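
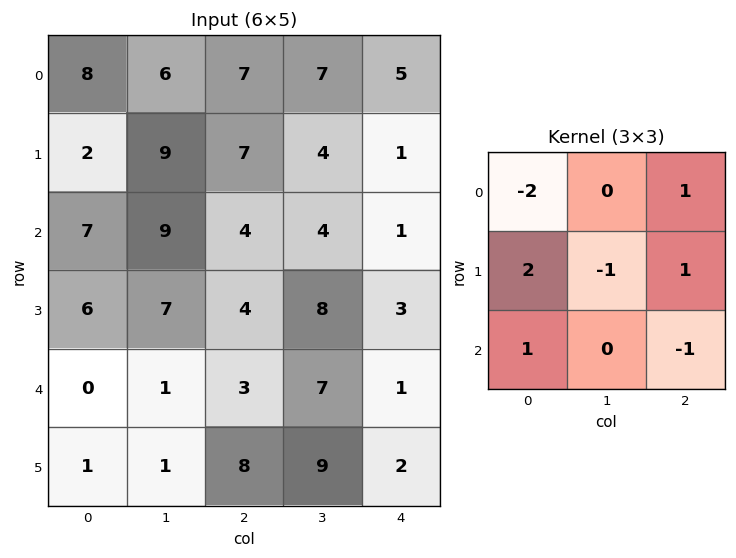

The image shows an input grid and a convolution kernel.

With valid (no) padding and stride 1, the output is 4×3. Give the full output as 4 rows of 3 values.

Output[0,0]: The receptive field on the input at this output position is [8 6 7 / 2 9 7 / 7 9 4]. Elementwise product with the kernel and sum: 8·-2 + 7·1 + 2·2 + 9·-1 + 7·1 + 7·1 + 4·-1.

-4 15 5
14 3 -7
-4 -2 -2
-13 -8 1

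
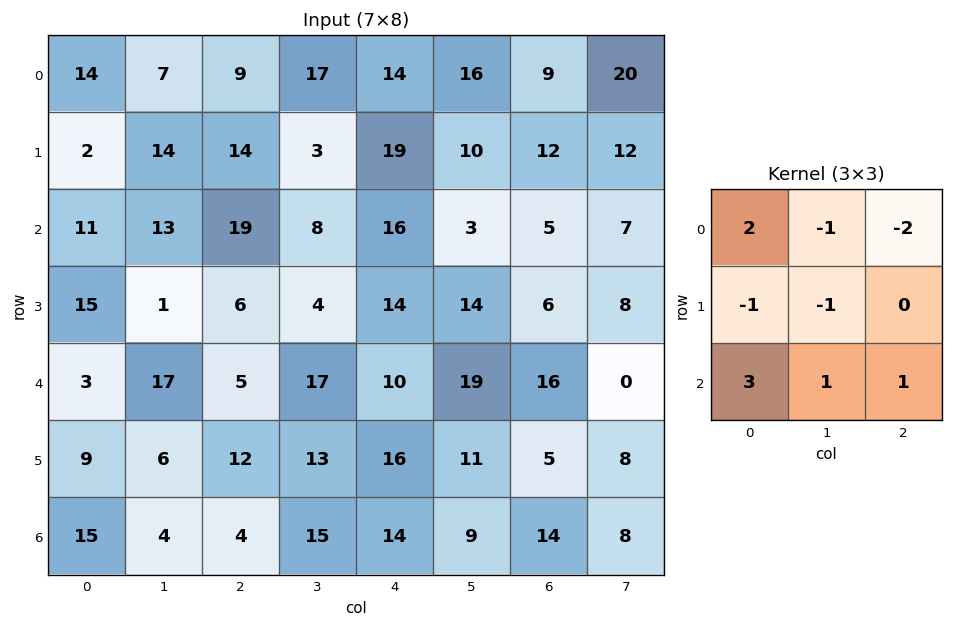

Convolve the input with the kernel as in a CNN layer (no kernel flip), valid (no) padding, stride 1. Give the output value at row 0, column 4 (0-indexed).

The receptive field on the input at this output position is [14 16 9 / 19 10 12 / 16 3 5]. Elementwise product with the kernel and sum: 14·2 + 16·-1 + 9·-2 + 19·-1 + 10·-1 + 16·3 + 3·1 + 5·1.

21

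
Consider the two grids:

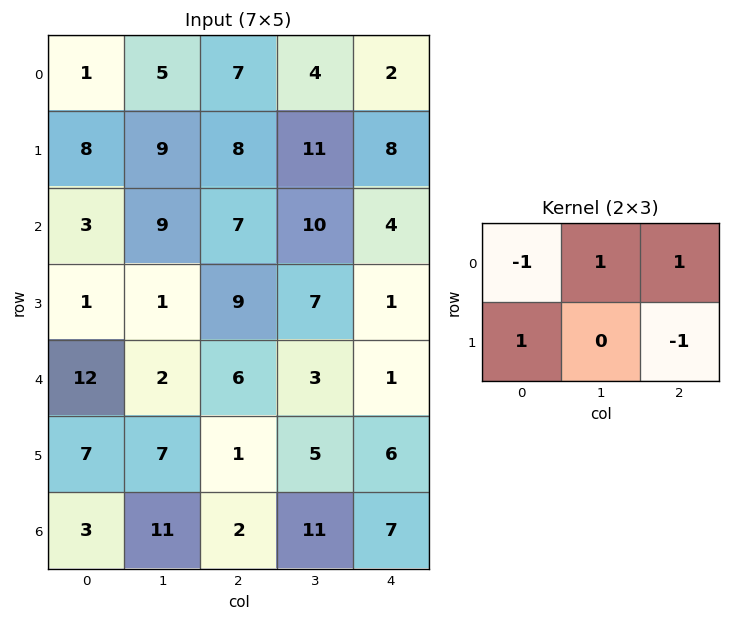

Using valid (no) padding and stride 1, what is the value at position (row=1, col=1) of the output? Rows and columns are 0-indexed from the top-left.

9

The receptive field on the input at this output position is [9 8 11 / 9 7 10]. Elementwise product with the kernel and sum: 9·-1 + 8·1 + 11·1 + 9·1 + 10·-1.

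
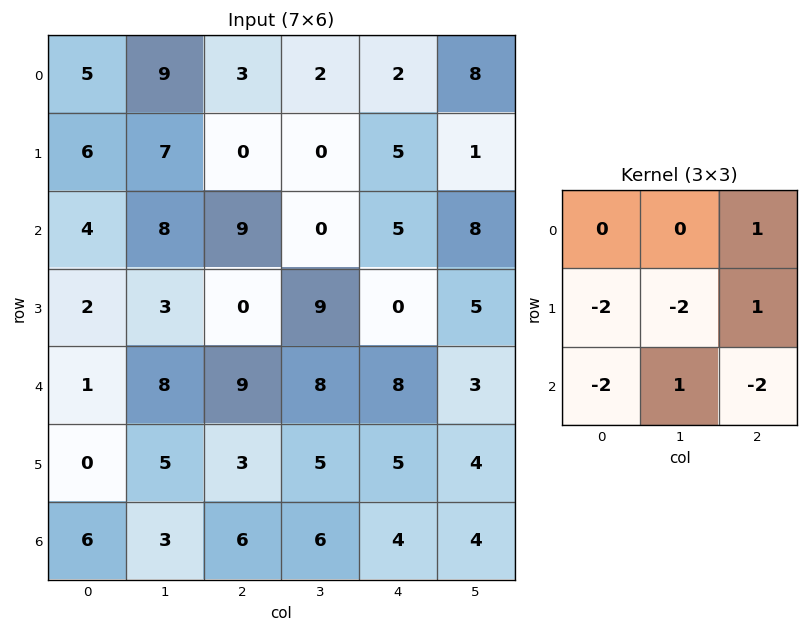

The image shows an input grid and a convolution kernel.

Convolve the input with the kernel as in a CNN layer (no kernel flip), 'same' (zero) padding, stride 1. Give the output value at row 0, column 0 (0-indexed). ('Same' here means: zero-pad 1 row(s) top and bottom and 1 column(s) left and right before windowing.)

-9

The receptive field on the zero-padded input at this output position is [0 0 0 / 0 5 9 / 0 6 7]. Elementwise product with the kernel and sum: 0·1 + 0·-2 + 5·-2 + 9·1 + 0·-2 + 6·1 + 7·-2.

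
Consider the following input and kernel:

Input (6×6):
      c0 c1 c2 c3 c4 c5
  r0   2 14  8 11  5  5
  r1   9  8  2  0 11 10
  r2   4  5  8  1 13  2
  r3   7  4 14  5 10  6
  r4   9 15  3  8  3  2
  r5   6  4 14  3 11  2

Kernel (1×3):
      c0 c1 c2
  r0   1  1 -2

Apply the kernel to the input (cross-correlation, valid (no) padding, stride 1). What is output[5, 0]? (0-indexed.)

The receptive field on the input at this output position is [6 4 14]. Elementwise product with the kernel and sum: 6·1 + 4·1 + 14·-2.

-18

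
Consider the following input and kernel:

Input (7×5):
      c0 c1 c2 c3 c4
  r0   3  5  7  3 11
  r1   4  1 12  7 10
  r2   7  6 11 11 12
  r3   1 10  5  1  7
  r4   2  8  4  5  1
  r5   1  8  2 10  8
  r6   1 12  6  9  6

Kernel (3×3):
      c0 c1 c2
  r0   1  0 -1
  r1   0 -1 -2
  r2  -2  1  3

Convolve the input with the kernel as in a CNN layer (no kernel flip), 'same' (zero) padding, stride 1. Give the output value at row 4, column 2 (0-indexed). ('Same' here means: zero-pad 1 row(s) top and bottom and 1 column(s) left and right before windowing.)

The receptive field on the zero-padded input at this output position is [10 5 1 / 8 4 5 / 8 2 10]. Elementwise product with the kernel and sum: 10·1 + 1·-1 + 4·-1 + 5·-2 + 8·-2 + 2·1 + 10·3.

11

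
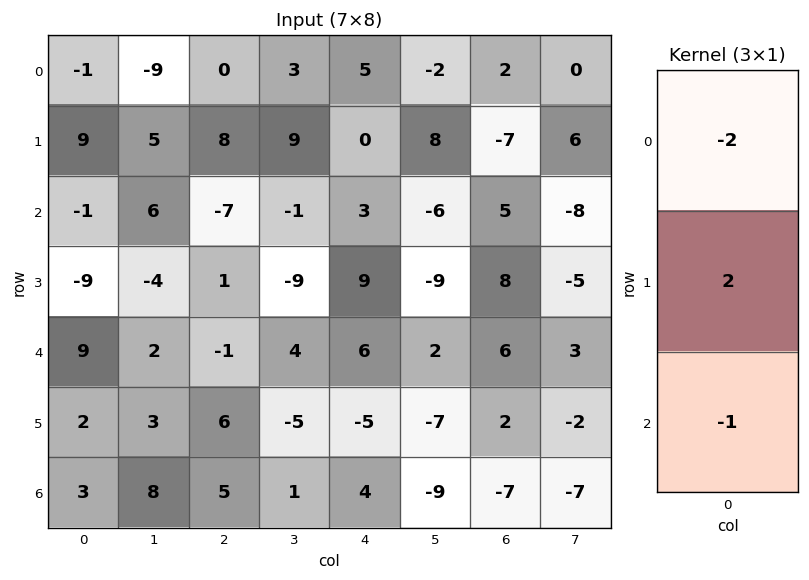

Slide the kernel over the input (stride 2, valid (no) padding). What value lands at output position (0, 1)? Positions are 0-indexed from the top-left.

The receptive field on the input at this output position is [0 / 8 / -7]. Elementwise product with the kernel and sum: 0·-2 + 8·2 + -7·-1.

23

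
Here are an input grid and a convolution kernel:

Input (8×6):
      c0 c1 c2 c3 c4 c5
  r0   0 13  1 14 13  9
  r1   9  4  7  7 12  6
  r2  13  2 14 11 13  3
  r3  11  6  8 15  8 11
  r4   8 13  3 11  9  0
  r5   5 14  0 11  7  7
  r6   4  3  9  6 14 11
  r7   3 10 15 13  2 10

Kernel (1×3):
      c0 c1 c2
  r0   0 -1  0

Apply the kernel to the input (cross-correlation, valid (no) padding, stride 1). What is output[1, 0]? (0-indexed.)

The receptive field on the input at this output position is [9 4 7]. Elementwise product with the kernel and sum: 4·-1.

-4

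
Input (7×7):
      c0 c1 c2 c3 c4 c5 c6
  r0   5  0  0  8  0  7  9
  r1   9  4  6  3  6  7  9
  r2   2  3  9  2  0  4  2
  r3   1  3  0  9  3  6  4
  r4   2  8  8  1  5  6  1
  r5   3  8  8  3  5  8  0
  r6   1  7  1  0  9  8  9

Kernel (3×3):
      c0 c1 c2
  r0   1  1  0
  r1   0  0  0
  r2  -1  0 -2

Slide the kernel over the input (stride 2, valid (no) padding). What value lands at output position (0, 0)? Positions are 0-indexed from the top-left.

-15

The receptive field on the input at this output position is [5 0 0 / 9 4 6 / 2 3 9]. Elementwise product with the kernel and sum: 5·1 + 0·1 + 2·-1 + 9·-2.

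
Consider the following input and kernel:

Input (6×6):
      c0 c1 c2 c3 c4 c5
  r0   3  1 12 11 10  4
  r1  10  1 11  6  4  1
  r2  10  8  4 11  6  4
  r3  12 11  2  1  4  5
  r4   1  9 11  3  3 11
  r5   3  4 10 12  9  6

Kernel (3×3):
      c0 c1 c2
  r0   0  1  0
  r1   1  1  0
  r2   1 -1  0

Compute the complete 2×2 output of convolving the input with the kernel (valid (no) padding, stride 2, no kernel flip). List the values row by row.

Output[0,0]: The receptive field on the input at this output position is [3 1 12 / 10 1 11 / 10 8 4]. Elementwise product with the kernel and sum: 1·1 + 10·1 + 1·1 + 10·1 + 8·-1.

14 21
23 22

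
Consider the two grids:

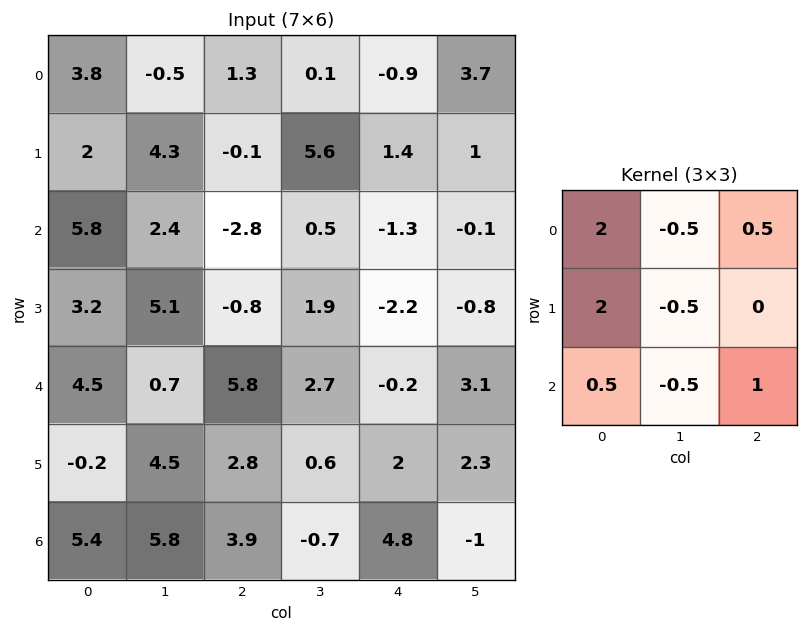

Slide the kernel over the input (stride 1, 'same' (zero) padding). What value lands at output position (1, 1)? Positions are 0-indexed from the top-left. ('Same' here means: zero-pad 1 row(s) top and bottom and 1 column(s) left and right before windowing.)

9.25

The receptive field on the zero-padded input at this output position is [3.8 -0.5 1.3 / 2 4.3 -0.1 / 5.8 2.4 -2.8]. Elementwise product with the kernel and sum: 3.8·2 + -0.5·-0.5 + 1.3·0.5 + 2·2 + 4.3·-0.5 + 5.8·0.5 + 2.4·-0.5 + -2.8·1.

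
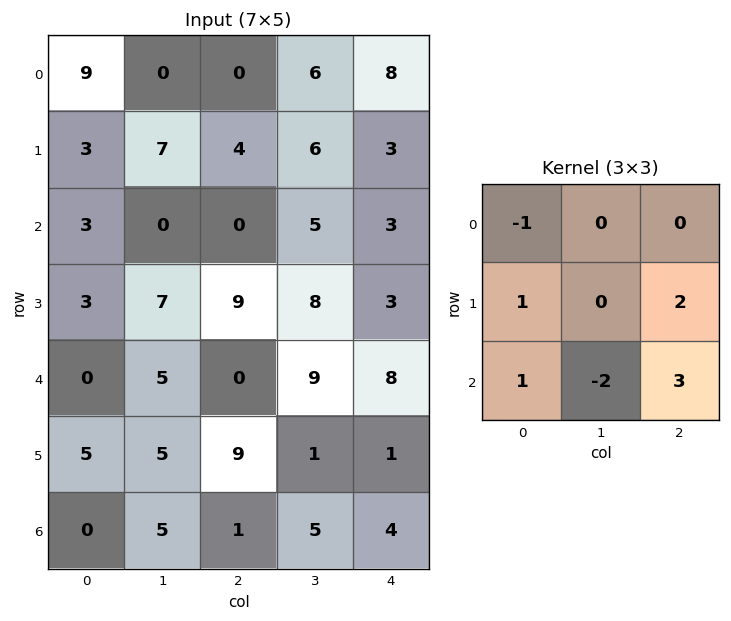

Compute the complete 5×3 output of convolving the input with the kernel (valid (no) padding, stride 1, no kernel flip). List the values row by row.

5 34 9
16 16 4
8 55 21
19 6 17
16 20 14

Output[0,0]: The receptive field on the input at this output position is [9 0 0 / 3 7 4 / 3 0 0]. Elementwise product with the kernel and sum: 9·-1 + 3·1 + 4·2 + 3·1 + 0·-2 + 0·3.
Output[0,1]: The receptive field on the input at this output position is [0 0 6 / 7 4 6 / 0 0 5]. Elementwise product with the kernel and sum: 0·-1 + 7·1 + 6·2 + 0·1 + 0·-2 + 5·3.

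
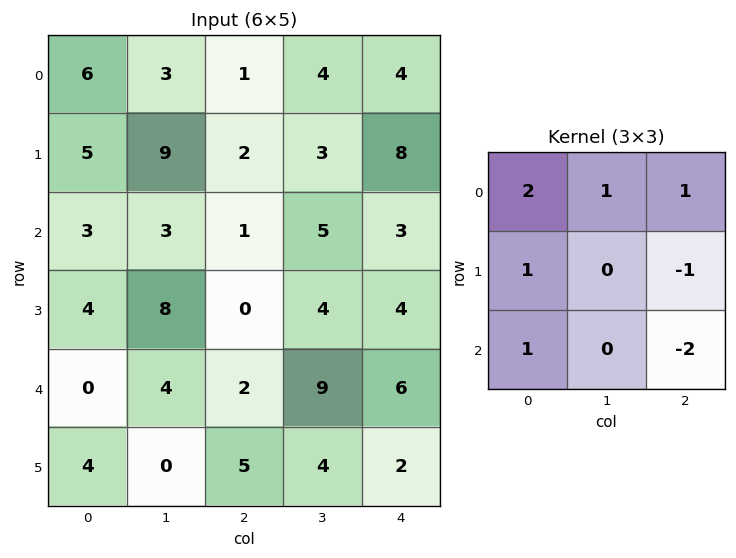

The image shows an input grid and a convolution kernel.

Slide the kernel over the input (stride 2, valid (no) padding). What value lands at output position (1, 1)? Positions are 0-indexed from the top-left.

-4

The receptive field on the input at this output position is [1 5 3 / 0 4 4 / 2 9 6]. Elementwise product with the kernel and sum: 1·2 + 5·1 + 3·1 + 0·1 + 4·-1 + 2·1 + 6·-2.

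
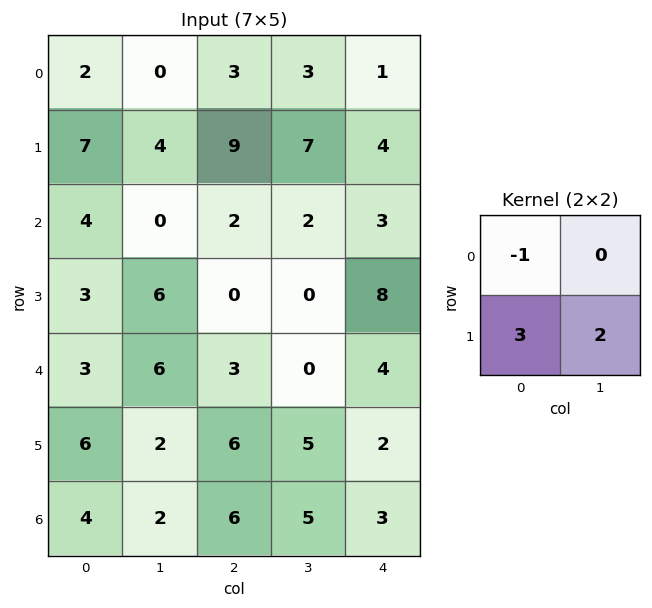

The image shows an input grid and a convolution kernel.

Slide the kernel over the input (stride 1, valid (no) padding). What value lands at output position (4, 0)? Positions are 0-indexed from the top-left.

The receptive field on the input at this output position is [3 6 / 6 2]. Elementwise product with the kernel and sum: 3·-1 + 6·3 + 2·2.

19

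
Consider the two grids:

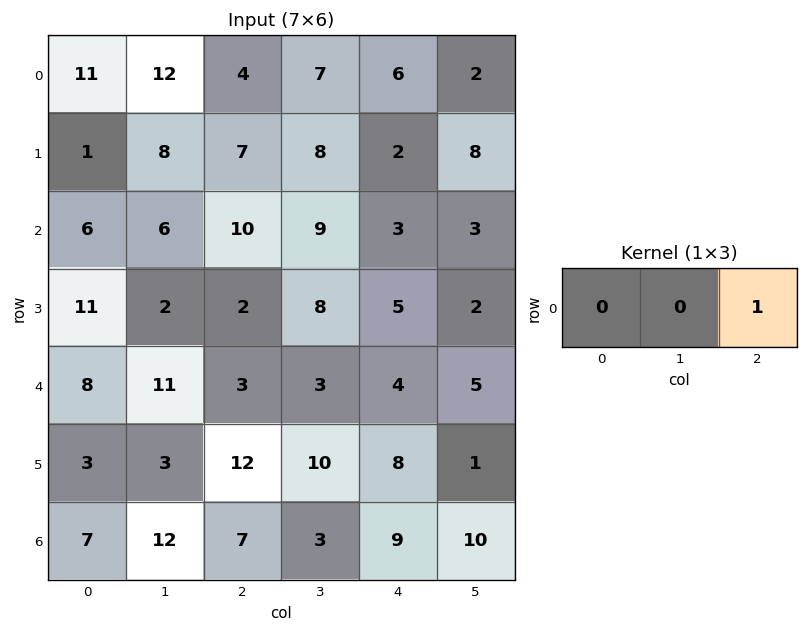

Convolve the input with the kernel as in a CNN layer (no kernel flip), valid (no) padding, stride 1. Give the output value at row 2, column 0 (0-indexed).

10

The receptive field on the input at this output position is [6 6 10]. Elementwise product with the kernel and sum: 10·1.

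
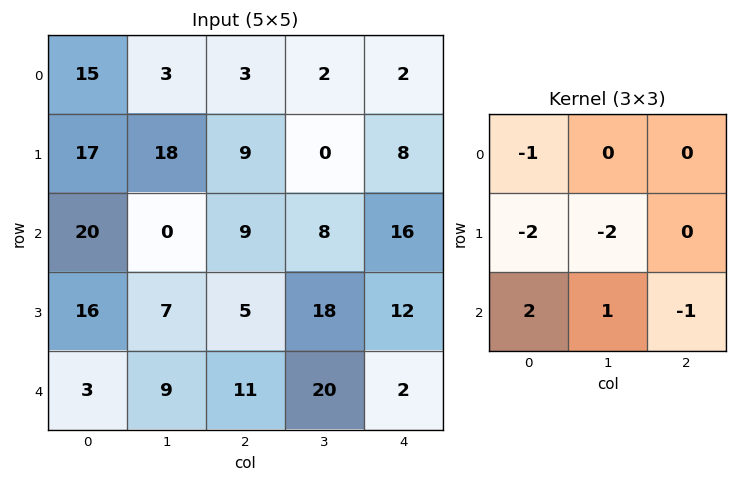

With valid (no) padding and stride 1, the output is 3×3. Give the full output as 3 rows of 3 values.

-54 -56 -11
-23 -35 -27
-62 -15 -15

Output[0,0]: The receptive field on the input at this output position is [15 3 3 / 17 18 9 / 20 0 9]. Elementwise product with the kernel and sum: 15·-1 + 17·-2 + 18·-2 + 20·2 + 0·1 + 9·-1.
Output[0,1]: The receptive field on the input at this output position is [3 3 2 / 18 9 0 / 0 9 8]. Elementwise product with the kernel and sum: 3·-1 + 18·-2 + 9·-2 + 0·2 + 9·1 + 8·-1.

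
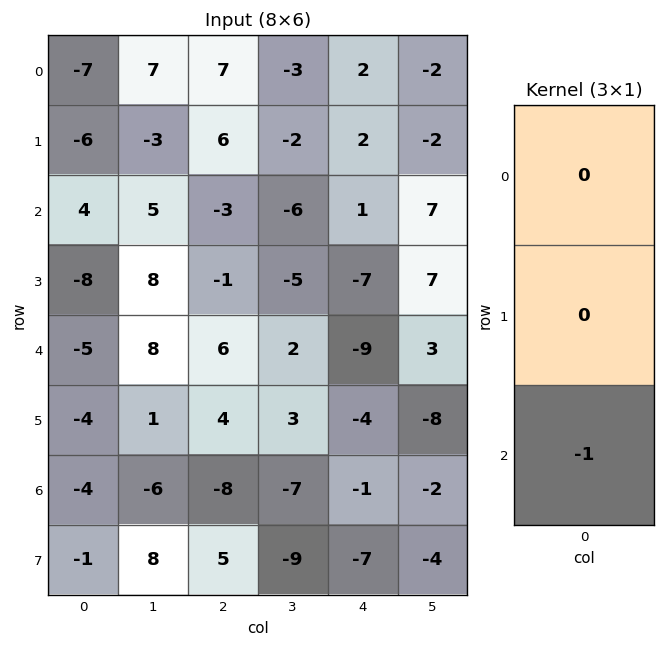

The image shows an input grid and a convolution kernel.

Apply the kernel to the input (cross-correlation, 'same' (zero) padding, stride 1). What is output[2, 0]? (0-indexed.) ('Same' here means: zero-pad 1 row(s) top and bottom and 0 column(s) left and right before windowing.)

8

The receptive field on the zero-padded input at this output position is [-6 / 4 / -8]. Elementwise product with the kernel and sum: -8·-1.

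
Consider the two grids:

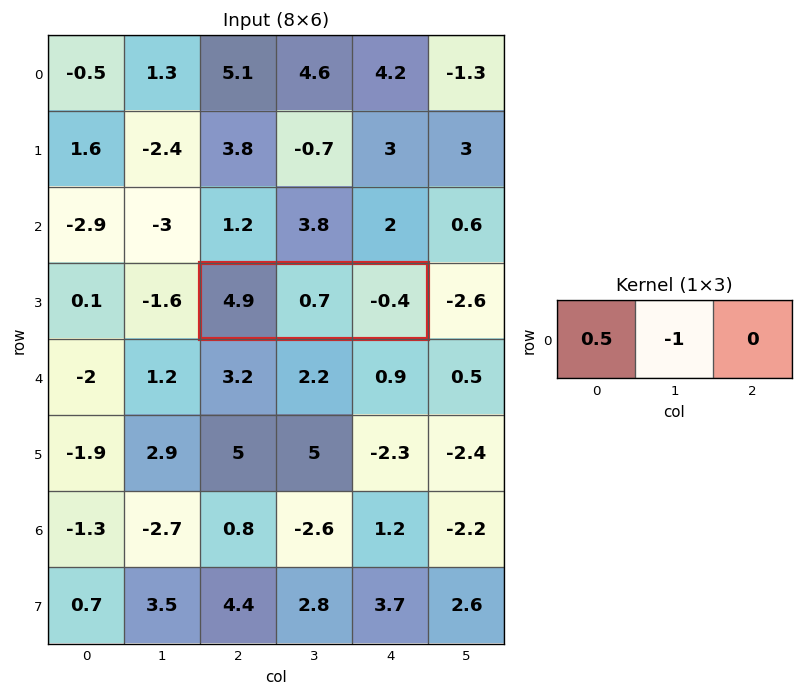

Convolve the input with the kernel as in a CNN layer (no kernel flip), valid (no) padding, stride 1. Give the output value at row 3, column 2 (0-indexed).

1.75

The receptive field on the input at this output position is [4.9 0.7 -0.4]. Elementwise product with the kernel and sum: 4.9·0.5 + 0.7·-1.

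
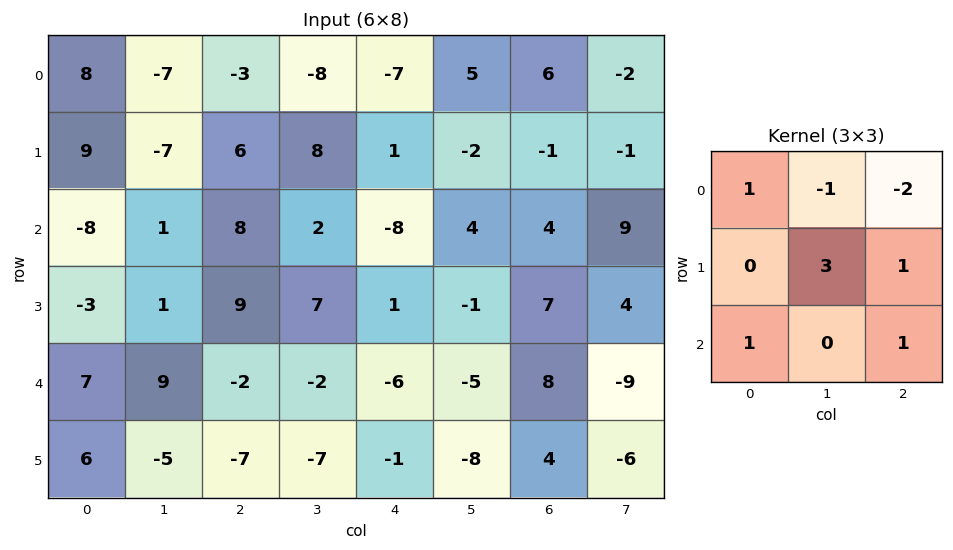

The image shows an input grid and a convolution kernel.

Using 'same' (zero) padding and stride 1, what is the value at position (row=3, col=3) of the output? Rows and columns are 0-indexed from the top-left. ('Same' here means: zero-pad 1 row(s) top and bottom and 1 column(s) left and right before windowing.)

The receptive field on the zero-padded input at this output position is [8 2 -8 / 9 7 1 / -2 -2 -6]. Elementwise product with the kernel and sum: 8·1 + 2·-1 + -8·-2 + 7·3 + 1·1 + -2·1 + -6·1.

36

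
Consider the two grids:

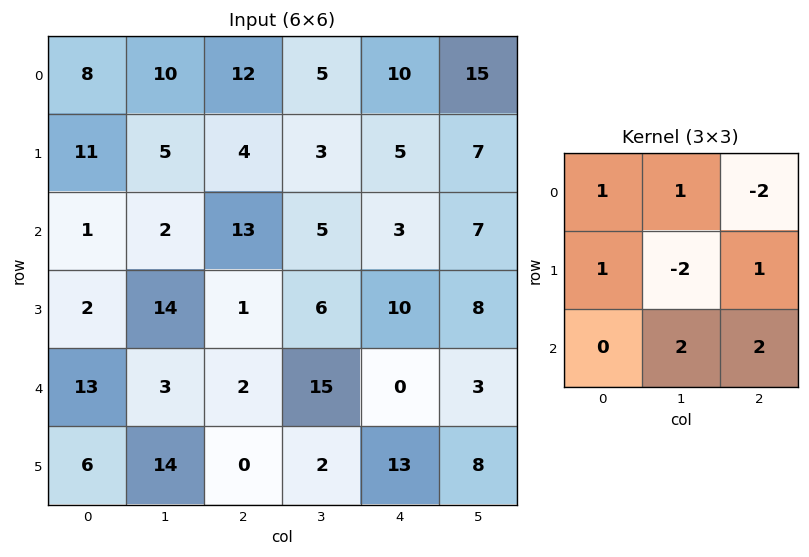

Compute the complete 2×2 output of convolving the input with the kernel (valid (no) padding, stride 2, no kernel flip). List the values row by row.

29 16
-38 41

Output[0,0]: The receptive field on the input at this output position is [8 10 12 / 11 5 4 / 1 2 13]. Elementwise product with the kernel and sum: 8·1 + 10·1 + 12·-2 + 11·1 + 5·-2 + 4·1 + 2·2 + 13·2.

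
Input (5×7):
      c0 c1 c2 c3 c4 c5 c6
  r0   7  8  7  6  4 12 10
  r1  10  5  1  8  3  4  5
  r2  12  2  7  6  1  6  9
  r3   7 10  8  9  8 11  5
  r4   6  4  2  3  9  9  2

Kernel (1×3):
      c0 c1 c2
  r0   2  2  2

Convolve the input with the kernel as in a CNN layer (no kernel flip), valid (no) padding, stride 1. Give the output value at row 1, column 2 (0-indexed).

24

The receptive field on the input at this output position is [1 8 3]. Elementwise product with the kernel and sum: 1·2 + 8·2 + 3·2.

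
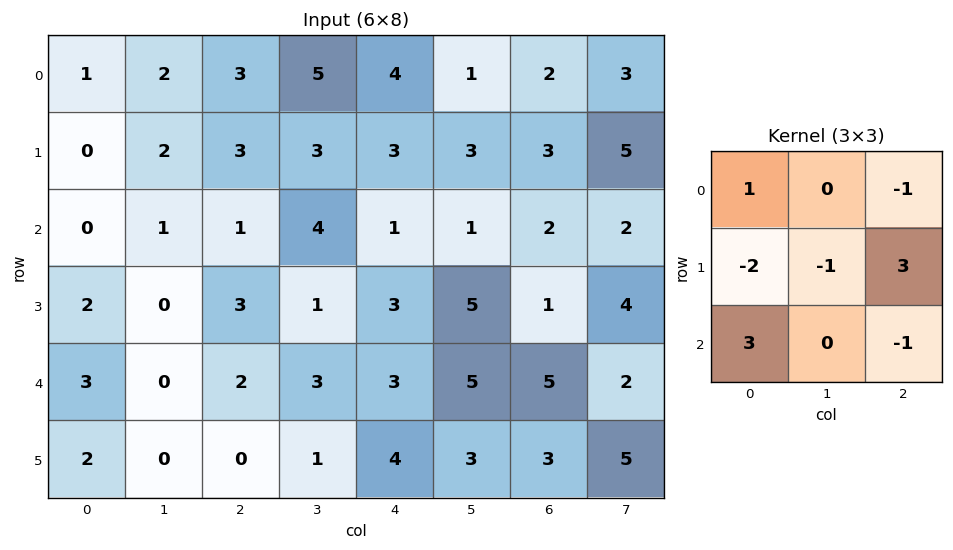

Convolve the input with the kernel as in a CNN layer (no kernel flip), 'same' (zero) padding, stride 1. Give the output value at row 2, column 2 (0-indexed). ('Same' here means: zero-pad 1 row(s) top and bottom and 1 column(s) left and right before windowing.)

7

The receptive field on the zero-padded input at this output position is [2 3 3 / 1 1 4 / 0 3 1]. Elementwise product with the kernel and sum: 2·1 + 3·-1 + 1·-2 + 1·-1 + 4·3 + 0·3 + 1·-1.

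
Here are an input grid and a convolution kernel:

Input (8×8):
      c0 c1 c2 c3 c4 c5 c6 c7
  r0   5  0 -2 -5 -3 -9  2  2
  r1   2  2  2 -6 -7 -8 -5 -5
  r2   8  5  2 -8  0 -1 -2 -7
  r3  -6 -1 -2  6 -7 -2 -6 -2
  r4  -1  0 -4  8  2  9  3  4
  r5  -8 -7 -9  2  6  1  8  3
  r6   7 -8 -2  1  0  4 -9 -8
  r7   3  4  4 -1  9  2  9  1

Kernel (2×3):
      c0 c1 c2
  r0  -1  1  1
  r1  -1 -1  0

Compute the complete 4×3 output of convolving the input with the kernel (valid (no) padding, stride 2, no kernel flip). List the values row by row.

-11 -2 11
6 -14 6
12 21 3
-24 0 -16

Output[0,0]: The receptive field on the input at this output position is [5 0 -2 / 2 2 2]. Elementwise product with the kernel and sum: 5·-1 + 0·1 + -2·1 + 2·-1 + 2·-1.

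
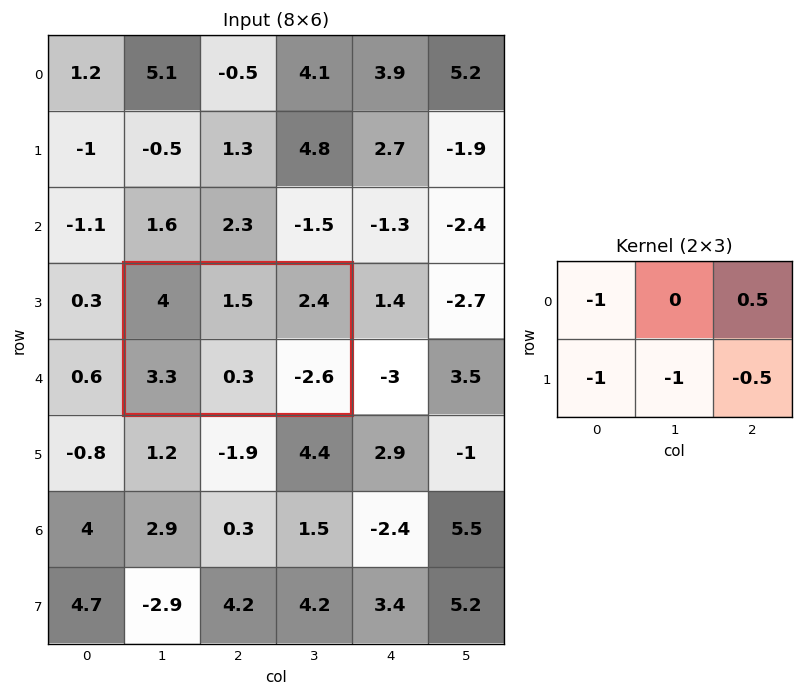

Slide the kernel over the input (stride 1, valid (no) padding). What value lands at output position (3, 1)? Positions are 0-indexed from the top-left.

-5.1

The receptive field on the input at this output position is [4 1.5 2.4 / 3.3 0.3 -2.6]. Elementwise product with the kernel and sum: 4·-1 + 2.4·0.5 + 3.3·-1 + 0.3·-1 + -2.6·-0.5.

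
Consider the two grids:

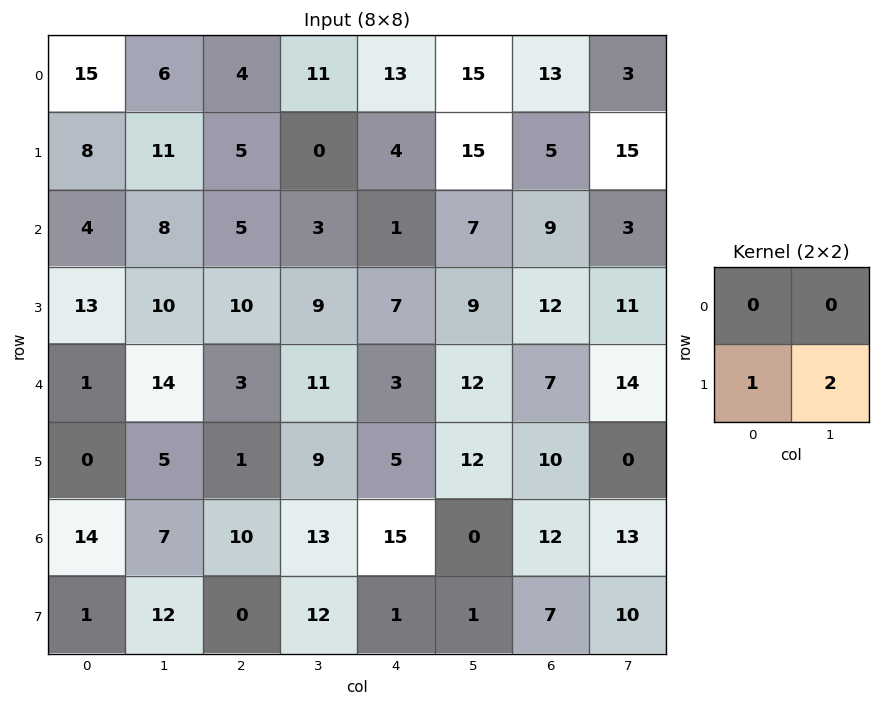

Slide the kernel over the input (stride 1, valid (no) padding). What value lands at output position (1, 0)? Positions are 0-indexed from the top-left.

The receptive field on the input at this output position is [8 11 / 4 8]. Elementwise product with the kernel and sum: 4·1 + 8·2.

20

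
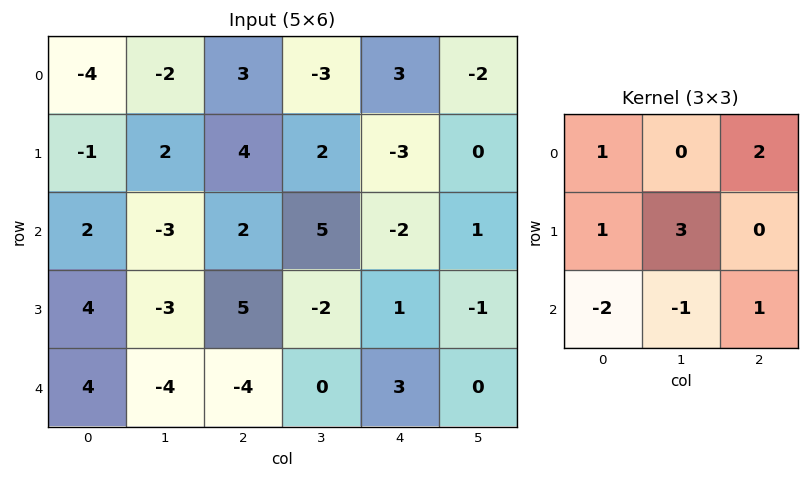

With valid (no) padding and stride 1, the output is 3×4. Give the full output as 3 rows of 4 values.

Output[0,0]: The receptive field on the input at this output position is [-4 -2 3 / -1 2 4 / 2 -3 2]. Elementwise product with the kernel and sum: -4·1 + 3·2 + -1·1 + 2·3 + 2·-2 + -3·-1 + 2·1.

8 15 8 -21
0 8 8 3
-7 31 8 5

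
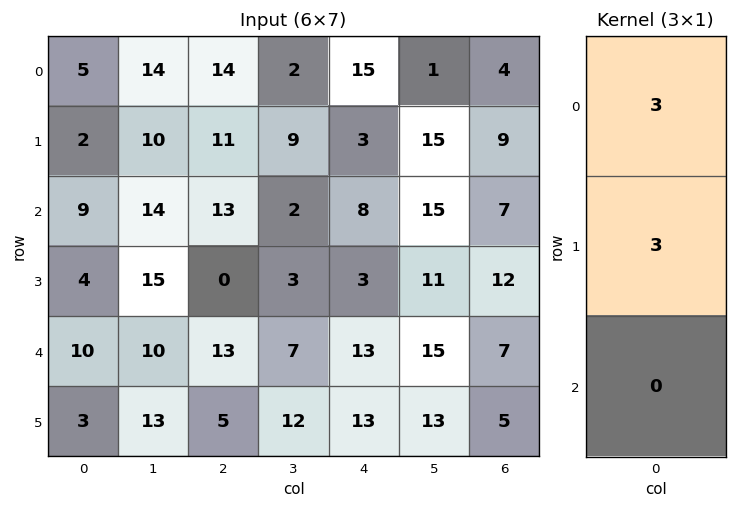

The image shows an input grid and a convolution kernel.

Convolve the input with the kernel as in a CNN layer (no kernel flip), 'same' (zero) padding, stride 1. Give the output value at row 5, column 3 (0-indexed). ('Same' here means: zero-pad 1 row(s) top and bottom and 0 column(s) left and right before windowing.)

The receptive field on the zero-padded input at this output position is [7 / 12 / 0]. Elementwise product with the kernel and sum: 7·3 + 12·3.

57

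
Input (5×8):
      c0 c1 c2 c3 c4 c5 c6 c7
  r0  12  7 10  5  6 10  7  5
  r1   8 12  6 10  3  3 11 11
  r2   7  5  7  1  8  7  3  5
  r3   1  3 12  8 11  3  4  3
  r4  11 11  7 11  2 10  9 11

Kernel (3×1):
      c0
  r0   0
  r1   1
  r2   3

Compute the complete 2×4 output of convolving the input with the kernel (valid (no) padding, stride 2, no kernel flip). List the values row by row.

Output[0,0]: The receptive field on the input at this output position is [12 / 8 / 7]. Elementwise product with the kernel and sum: 8·1 + 7·3.

29 27 27 20
34 33 17 31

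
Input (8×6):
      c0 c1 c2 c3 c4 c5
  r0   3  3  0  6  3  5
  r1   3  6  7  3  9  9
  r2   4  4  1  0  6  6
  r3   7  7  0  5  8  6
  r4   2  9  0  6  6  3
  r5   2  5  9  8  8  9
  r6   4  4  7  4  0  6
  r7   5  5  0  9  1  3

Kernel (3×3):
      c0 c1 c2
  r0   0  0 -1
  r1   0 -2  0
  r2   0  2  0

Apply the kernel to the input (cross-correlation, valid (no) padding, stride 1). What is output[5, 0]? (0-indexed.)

-7

The receptive field on the input at this output position is [2 5 9 / 4 4 7 / 5 5 0]. Elementwise product with the kernel and sum: 9·-1 + 4·-2 + 5·2.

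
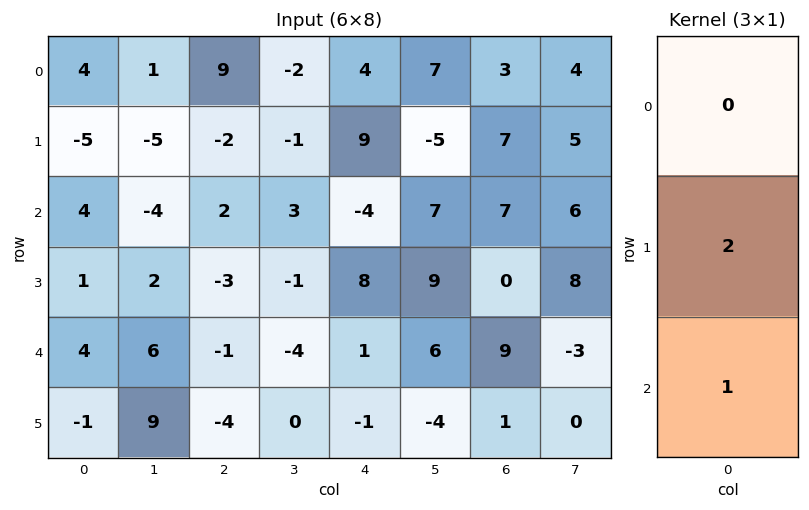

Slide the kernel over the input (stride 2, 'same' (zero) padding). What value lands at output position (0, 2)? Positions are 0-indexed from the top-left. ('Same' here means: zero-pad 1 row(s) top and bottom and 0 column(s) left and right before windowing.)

The receptive field on the zero-padded input at this output position is [0 / 4 / 9]. Elementwise product with the kernel and sum: 4·2 + 9·1.

17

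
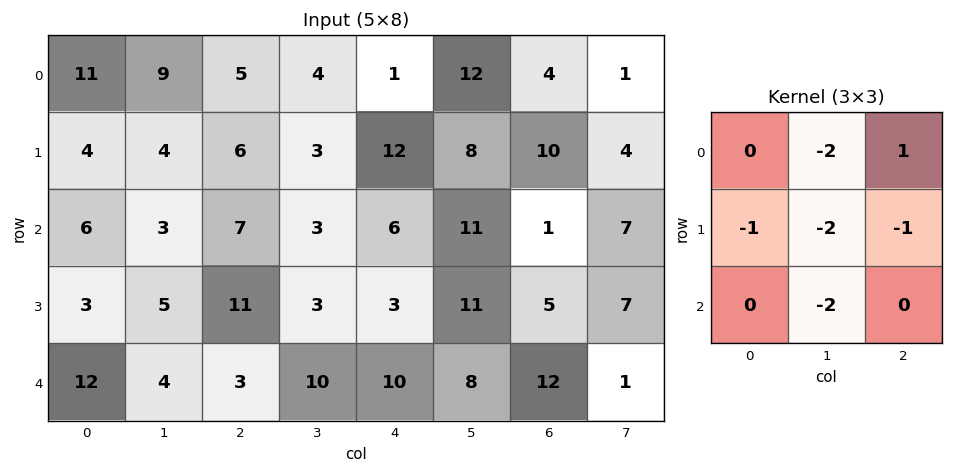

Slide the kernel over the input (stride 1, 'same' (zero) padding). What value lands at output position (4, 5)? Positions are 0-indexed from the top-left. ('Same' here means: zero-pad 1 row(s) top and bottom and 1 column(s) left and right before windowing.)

The receptive field on the zero-padded input at this output position is [3 11 5 / 10 8 12 / 0 0 0]. Elementwise product with the kernel and sum: 11·-2 + 5·1 + 10·-1 + 8·-2 + 12·-1 + 0·-2.

-55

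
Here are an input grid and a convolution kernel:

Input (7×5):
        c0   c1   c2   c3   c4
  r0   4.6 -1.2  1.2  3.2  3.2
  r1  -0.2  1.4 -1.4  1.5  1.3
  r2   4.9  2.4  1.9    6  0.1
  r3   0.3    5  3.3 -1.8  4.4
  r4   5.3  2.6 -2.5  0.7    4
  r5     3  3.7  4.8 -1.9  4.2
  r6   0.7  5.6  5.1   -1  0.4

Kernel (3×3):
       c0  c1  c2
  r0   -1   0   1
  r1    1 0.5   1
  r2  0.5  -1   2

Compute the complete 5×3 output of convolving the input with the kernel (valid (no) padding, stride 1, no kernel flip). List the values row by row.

-0.45 17.9 -2.2
8.55 5.05 19.95
-1.85 13.65 11.05
14.5 -11.5 15.65
6.8 -2 18.9

Output[0,0]: The receptive field on the input at this output position is [4.6 -1.2 1.2 / -0.2 1.4 -1.4 / 4.9 2.4 1.9]. Elementwise product with the kernel and sum: 4.6·-1 + 1.2·1 + -0.2·1 + 1.4·0.5 + -1.4·1 + 4.9·0.5 + 2.4·-1 + 1.9·2.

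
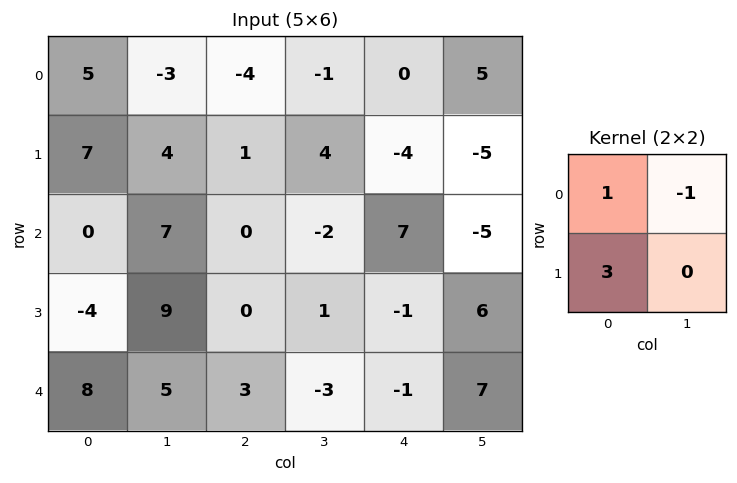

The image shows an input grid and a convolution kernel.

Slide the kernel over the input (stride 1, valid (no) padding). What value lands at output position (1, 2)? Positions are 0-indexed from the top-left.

The receptive field on the input at this output position is [1 4 / 0 -2]. Elementwise product with the kernel and sum: 1·1 + 4·-1 + 0·3.

-3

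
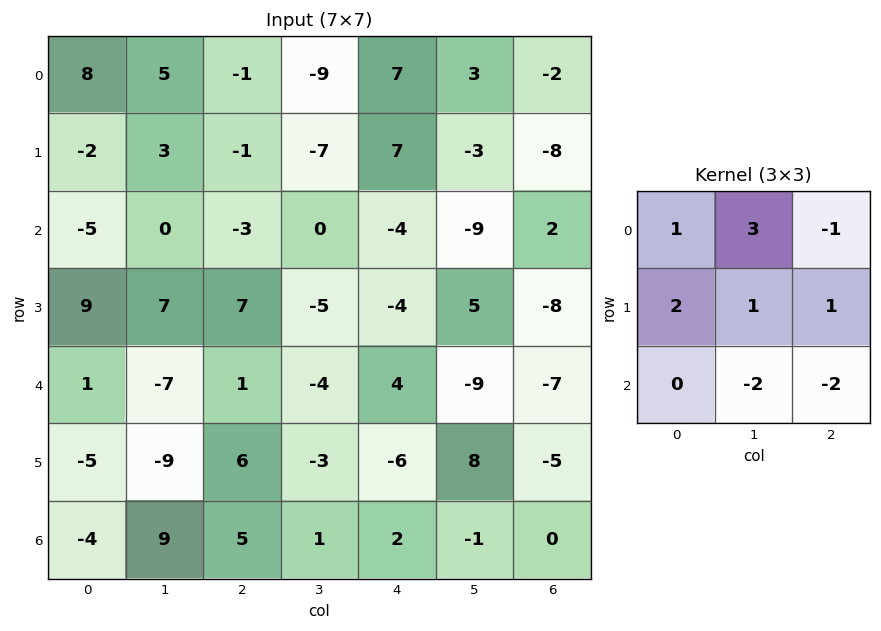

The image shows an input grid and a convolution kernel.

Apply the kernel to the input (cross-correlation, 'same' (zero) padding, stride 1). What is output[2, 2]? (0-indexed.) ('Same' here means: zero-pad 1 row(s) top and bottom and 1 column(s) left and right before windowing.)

The receptive field on the zero-padded input at this output position is [3 -1 -7 / 0 -3 0 / 7 7 -5]. Elementwise product with the kernel and sum: 3·1 + -1·3 + -7·-1 + 0·2 + -3·1 + 0·1 + 7·-2 + -5·-2.

0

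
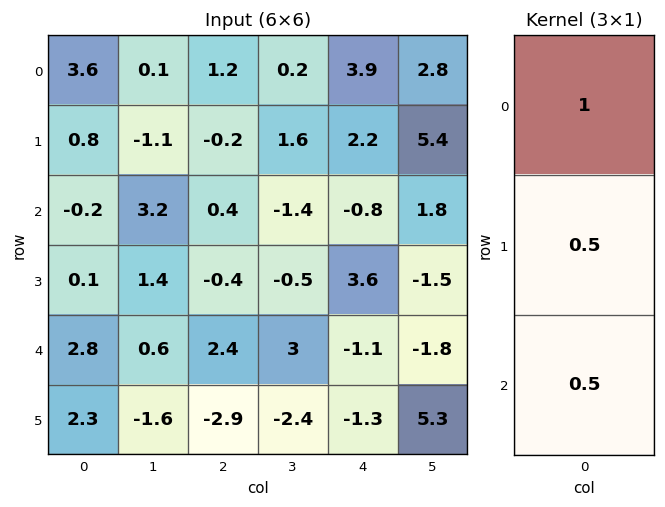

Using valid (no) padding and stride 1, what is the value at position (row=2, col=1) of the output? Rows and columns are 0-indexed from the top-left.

The receptive field on the input at this output position is [3.2 / 1.4 / 0.6]. Elementwise product with the kernel and sum: 3.2·1 + 1.4·0.5 + 0.6·0.5.

4.2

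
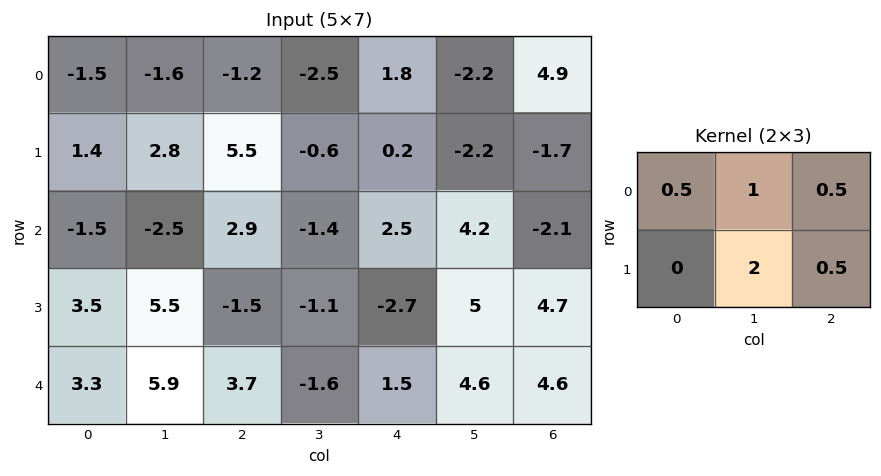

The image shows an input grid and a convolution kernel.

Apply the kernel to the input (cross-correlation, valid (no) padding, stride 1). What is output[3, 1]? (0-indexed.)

The receptive field on the input at this output position is [5.5 -1.5 -1.1 / 5.9 3.7 -1.6]. Elementwise product with the kernel and sum: 5.5·0.5 + -1.5·1 + -1.1·0.5 + 3.7·2 + -1.6·0.5.

7.3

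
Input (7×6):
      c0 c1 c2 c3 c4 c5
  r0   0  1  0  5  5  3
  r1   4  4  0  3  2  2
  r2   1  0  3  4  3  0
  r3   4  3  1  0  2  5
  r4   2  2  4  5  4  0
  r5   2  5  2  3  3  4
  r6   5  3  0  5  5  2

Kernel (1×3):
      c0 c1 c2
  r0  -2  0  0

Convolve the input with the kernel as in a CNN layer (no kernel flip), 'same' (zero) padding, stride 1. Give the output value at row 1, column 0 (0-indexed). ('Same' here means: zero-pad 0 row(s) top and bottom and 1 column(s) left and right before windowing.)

The receptive field on the zero-padded input at this output position is [0 4 4]. Elementwise product with the kernel and sum: 0·-2.

0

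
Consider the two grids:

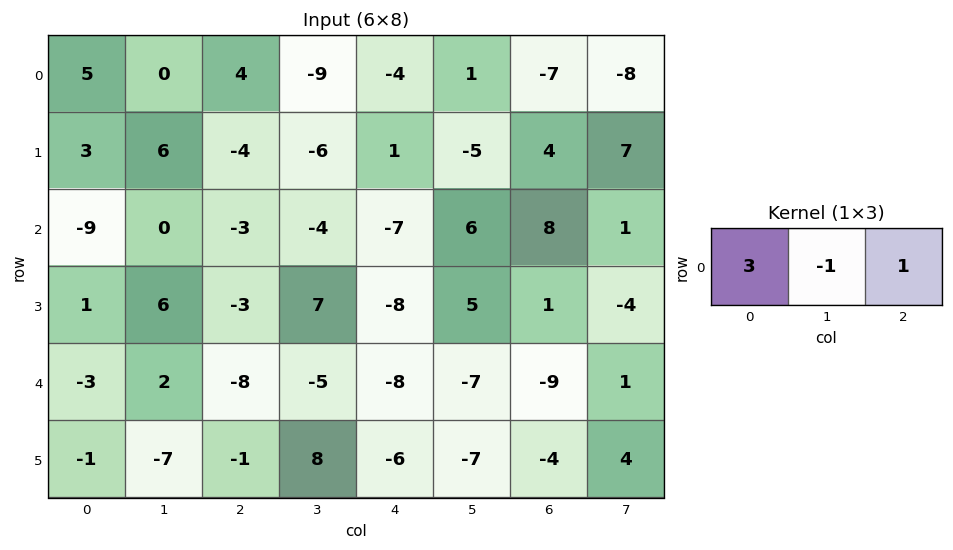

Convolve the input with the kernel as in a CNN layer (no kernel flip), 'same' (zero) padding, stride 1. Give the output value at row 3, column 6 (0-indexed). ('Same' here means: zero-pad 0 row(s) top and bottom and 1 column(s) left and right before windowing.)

10

The receptive field on the zero-padded input at this output position is [5 1 -4]. Elementwise product with the kernel and sum: 5·3 + 1·-1 + -4·1.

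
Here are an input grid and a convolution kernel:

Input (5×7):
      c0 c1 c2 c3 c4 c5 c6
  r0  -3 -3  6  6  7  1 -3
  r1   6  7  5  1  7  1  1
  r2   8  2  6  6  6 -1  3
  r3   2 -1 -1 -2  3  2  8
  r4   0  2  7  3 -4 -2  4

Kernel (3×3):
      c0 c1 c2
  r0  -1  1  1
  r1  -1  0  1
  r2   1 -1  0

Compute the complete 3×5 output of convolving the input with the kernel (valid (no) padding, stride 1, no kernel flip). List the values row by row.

11 5 9 2 -8
7 3 4 -5 -7
-5 4 14 10 -1

Output[0,0]: The receptive field on the input at this output position is [-3 -3 6 / 6 7 5 / 8 2 6]. Elementwise product with the kernel and sum: -3·-1 + -3·1 + 6·1 + 6·-1 + 5·1 + 8·1 + 2·-1.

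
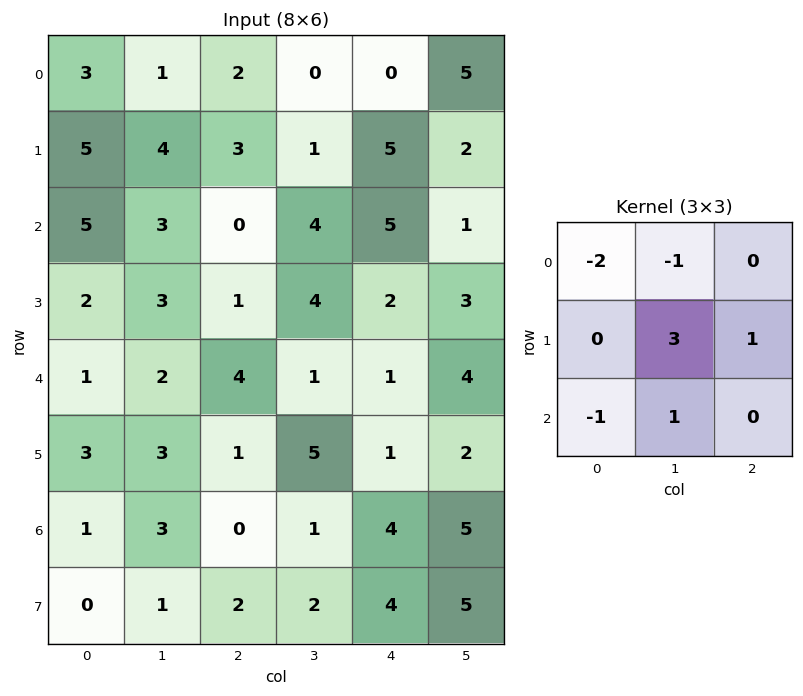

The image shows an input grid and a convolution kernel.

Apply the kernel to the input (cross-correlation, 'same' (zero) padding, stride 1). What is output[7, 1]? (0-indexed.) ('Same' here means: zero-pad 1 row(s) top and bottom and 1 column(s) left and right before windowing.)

The receptive field on the zero-padded input at this output position is [1 3 0 / 0 1 2 / 0 0 0]. Elementwise product with the kernel and sum: 1·-2 + 3·-1 + 1·3 + 2·1 + 0·-1 + 0·1.

0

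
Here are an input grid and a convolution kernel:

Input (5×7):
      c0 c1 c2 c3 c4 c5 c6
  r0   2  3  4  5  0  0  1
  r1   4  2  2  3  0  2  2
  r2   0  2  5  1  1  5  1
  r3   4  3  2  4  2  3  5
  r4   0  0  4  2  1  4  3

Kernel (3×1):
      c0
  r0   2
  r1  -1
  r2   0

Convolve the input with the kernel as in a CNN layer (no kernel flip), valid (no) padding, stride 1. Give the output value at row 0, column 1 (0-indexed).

4

The receptive field on the input at this output position is [3 / 2 / 2]. Elementwise product with the kernel and sum: 3·2 + 2·-1.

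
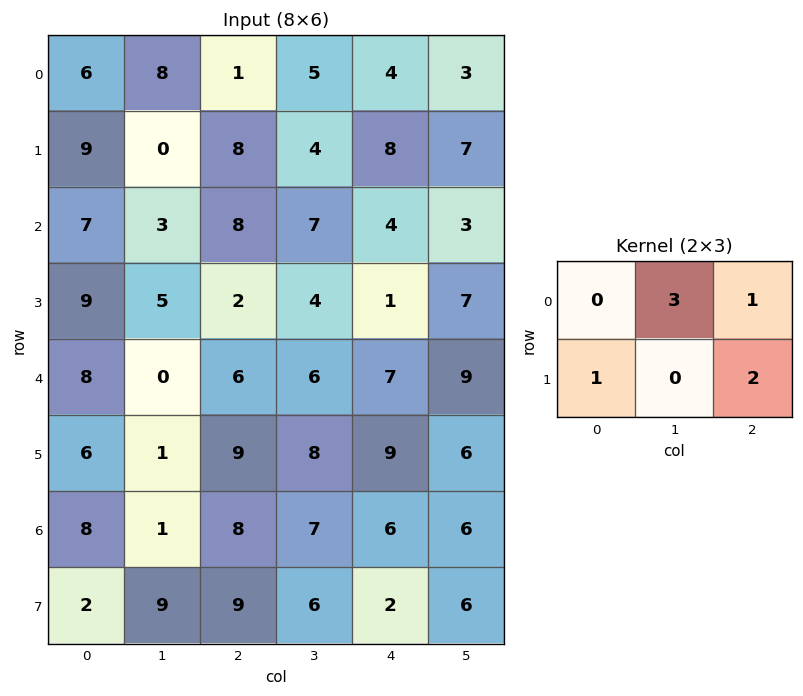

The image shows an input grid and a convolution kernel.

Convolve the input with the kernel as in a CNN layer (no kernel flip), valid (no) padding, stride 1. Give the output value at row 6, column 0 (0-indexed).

The receptive field on the input at this output position is [8 1 8 / 2 9 9]. Elementwise product with the kernel and sum: 1·3 + 8·1 + 2·1 + 9·2.

31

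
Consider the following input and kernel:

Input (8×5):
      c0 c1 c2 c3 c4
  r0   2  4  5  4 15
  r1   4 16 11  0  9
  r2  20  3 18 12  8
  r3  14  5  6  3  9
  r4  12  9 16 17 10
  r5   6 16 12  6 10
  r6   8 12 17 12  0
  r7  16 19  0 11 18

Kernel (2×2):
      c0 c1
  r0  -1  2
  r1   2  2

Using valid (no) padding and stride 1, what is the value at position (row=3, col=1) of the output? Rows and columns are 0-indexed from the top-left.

The receptive field on the input at this output position is [5 6 / 9 16]. Elementwise product with the kernel and sum: 5·-1 + 6·2 + 9·2 + 16·2.

57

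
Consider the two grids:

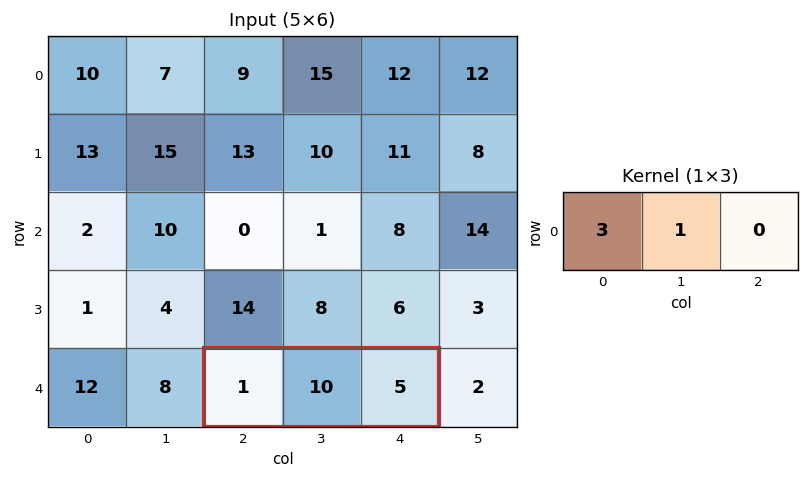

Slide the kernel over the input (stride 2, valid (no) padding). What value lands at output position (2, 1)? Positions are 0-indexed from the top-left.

The receptive field on the input at this output position is [1 10 5]. Elementwise product with the kernel and sum: 1·3 + 10·1.

13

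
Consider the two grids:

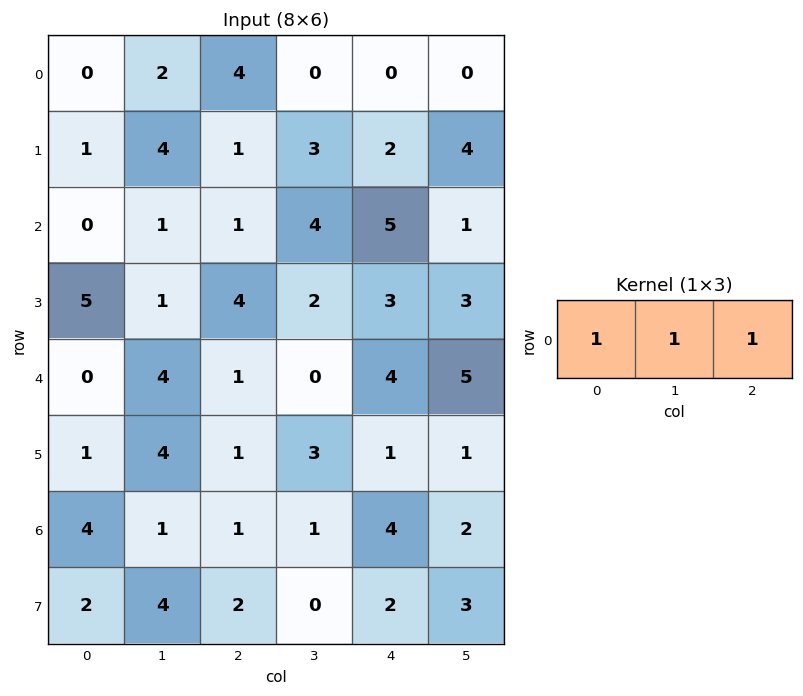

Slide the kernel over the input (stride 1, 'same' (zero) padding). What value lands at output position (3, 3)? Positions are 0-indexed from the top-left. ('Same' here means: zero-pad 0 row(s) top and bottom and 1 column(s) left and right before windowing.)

The receptive field on the zero-padded input at this output position is [4 2 3]. Elementwise product with the kernel and sum: 4·1 + 2·1 + 3·1.

9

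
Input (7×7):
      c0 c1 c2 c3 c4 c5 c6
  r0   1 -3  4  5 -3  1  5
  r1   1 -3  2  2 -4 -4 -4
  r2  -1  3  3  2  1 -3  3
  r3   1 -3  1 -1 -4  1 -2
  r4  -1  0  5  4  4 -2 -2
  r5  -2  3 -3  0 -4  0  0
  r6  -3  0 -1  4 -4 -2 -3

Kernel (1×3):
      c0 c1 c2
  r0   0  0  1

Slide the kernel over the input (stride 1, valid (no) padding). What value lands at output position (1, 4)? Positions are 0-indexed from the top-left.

-4

The receptive field on the input at this output position is [-4 -4 -4]. Elementwise product with the kernel and sum: -4·1.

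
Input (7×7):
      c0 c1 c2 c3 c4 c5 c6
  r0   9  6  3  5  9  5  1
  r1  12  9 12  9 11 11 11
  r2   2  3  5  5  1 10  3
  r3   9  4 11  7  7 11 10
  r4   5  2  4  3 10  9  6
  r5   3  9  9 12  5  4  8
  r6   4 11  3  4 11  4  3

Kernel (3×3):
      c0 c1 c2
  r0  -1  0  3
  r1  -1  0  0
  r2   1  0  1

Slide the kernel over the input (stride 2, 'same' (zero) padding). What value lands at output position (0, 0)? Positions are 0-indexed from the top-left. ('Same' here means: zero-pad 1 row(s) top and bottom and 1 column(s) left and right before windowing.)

9

The receptive field on the zero-padded input at this output position is [0 0 0 / 0 9 6 / 0 12 9]. Elementwise product with the kernel and sum: 0·-1 + 0·3 + 0·-1 + 0·1 + 9·1.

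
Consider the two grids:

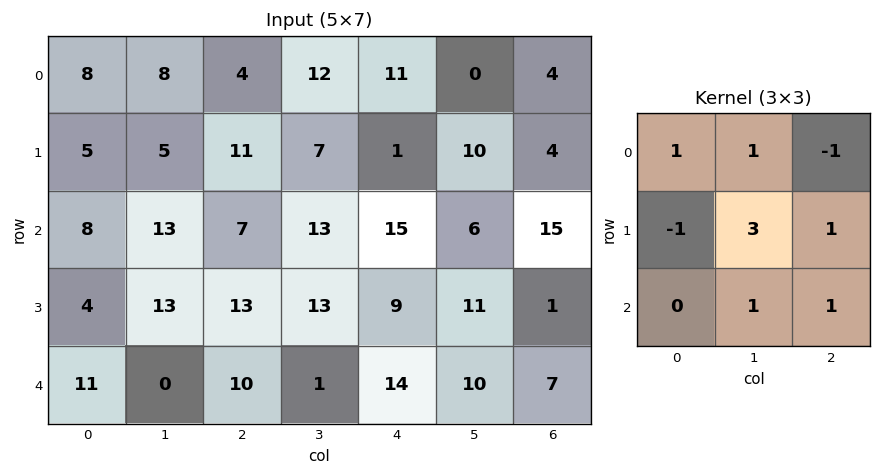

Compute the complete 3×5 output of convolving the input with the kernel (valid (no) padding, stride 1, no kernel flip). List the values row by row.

Output[0,0]: The receptive field on the input at this output position is [8 8 4 / 5 5 11 / 8 13 7]. Elementwise product with the kernel and sum: 8·1 + 8·1 + 4·-1 + 5·-1 + 5·3 + 11·1 + 13·1 + 7·1.

53 55 44 50 61
63 56 86 56 37
72 57 55 71 48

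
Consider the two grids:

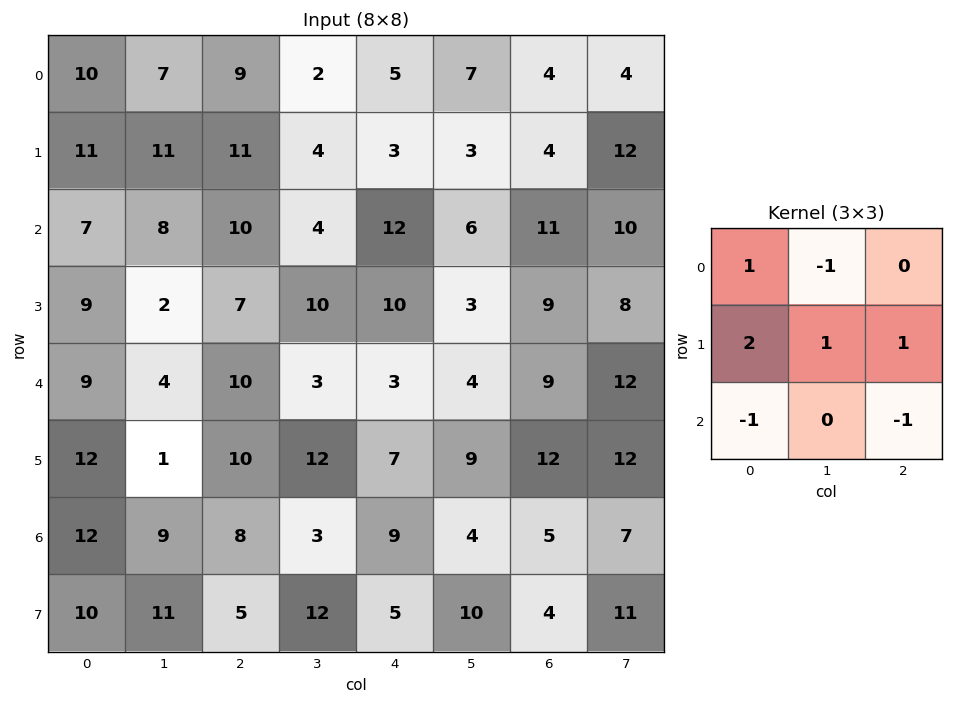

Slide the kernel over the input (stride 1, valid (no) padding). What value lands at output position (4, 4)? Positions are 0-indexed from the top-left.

The receptive field on the input at this output position is [3 4 9 / 7 9 12 / 9 4 5]. Elementwise product with the kernel and sum: 3·1 + 4·-1 + 7·2 + 9·1 + 12·1 + 9·-1 + 5·-1.

20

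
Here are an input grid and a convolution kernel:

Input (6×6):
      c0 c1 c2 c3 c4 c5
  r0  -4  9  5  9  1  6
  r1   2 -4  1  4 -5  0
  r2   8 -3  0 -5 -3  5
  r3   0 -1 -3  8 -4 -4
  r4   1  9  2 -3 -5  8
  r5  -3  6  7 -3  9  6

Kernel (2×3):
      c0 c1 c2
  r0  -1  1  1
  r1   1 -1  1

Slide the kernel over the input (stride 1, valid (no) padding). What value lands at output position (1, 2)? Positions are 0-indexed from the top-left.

0

The receptive field on the input at this output position is [1 4 -5 / 0 -5 -3]. Elementwise product with the kernel and sum: 1·-1 + 4·1 + -5·1 + 0·1 + -5·-1 + -3·1.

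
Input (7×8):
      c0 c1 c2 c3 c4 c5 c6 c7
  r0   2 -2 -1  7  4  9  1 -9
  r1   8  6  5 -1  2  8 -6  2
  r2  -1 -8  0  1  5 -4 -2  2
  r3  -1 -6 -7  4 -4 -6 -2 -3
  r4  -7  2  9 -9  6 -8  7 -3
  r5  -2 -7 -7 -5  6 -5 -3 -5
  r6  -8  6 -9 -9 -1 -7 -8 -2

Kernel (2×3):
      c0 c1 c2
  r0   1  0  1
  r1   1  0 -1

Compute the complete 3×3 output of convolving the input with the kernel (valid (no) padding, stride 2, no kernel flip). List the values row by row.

Output[0,0]: The receptive field on the input at this output position is [2 -2 -1 / 8 6 5]. Elementwise product with the kernel and sum: 2·1 + -1·1 + 8·1 + 5·-1.
Output[0,1]: The receptive field on the input at this output position is [-1 7 4 / 5 -1 2]. Elementwise product with the kernel and sum: -1·1 + 4·1 + 5·1 + 2·-1.

4 6 13
5 2 1
7 2 22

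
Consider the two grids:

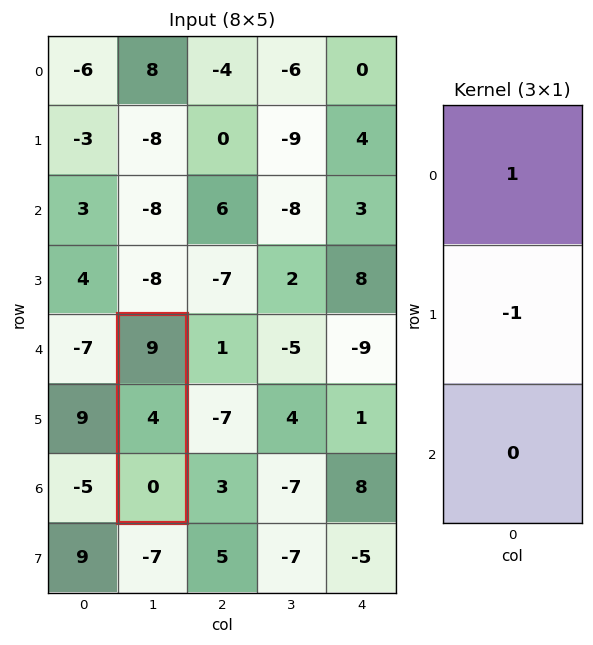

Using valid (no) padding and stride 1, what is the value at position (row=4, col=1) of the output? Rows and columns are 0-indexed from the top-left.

5

The receptive field on the input at this output position is [9 / 4 / 0]. Elementwise product with the kernel and sum: 9·1 + 4·-1.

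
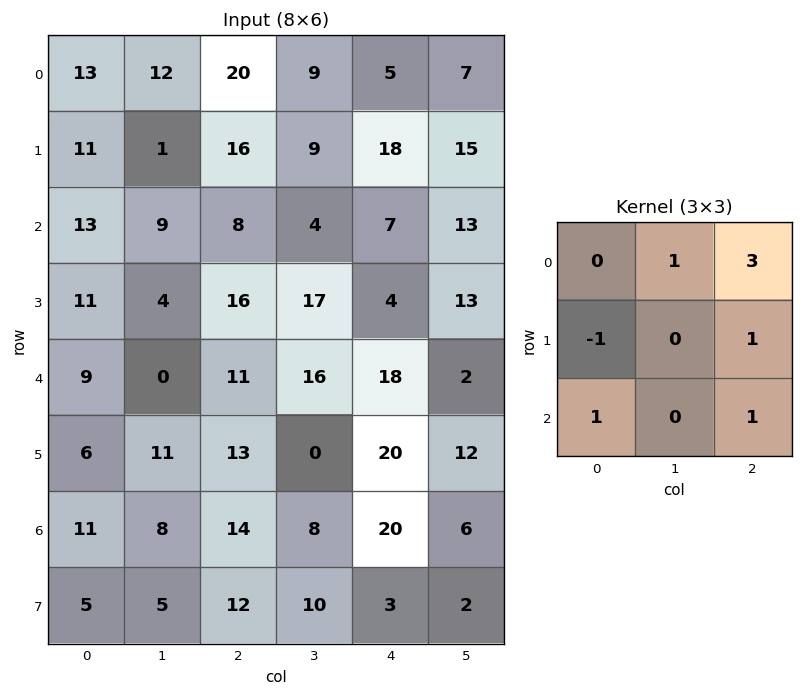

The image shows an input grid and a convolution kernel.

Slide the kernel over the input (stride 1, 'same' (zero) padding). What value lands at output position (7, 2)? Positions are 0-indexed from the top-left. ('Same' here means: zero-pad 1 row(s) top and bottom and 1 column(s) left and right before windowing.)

The receptive field on the zero-padded input at this output position is [8 14 8 / 5 12 10 / 0 0 0]. Elementwise product with the kernel and sum: 14·1 + 8·3 + 5·-1 + 10·1 + 0·1 + 0·1.

43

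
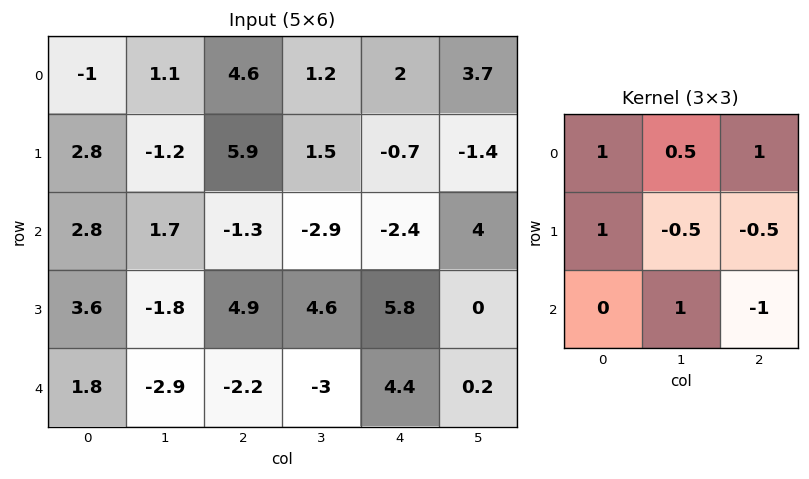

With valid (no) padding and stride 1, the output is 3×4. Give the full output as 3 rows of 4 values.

7.6 1.3 12.2 2.05
4 7.35 6.1 1.85
3.7 -7.6 -12.85 5.8

Output[0,0]: The receptive field on the input at this output position is [-1 1.1 4.6 / 2.8 -1.2 5.9 / 2.8 1.7 -1.3]. Elementwise product with the kernel and sum: -1·1 + 1.1·0.5 + 4.6·1 + 2.8·1 + -1.2·-0.5 + 5.9·-0.5 + 1.7·1 + -1.3·-1.
Output[0,1]: The receptive field on the input at this output position is [1.1 4.6 1.2 / -1.2 5.9 1.5 / 1.7 -1.3 -2.9]. Elementwise product with the kernel and sum: 1.1·1 + 4.6·0.5 + 1.2·1 + -1.2·1 + 5.9·-0.5 + 1.5·-0.5 + -1.3·1 + -2.9·-1.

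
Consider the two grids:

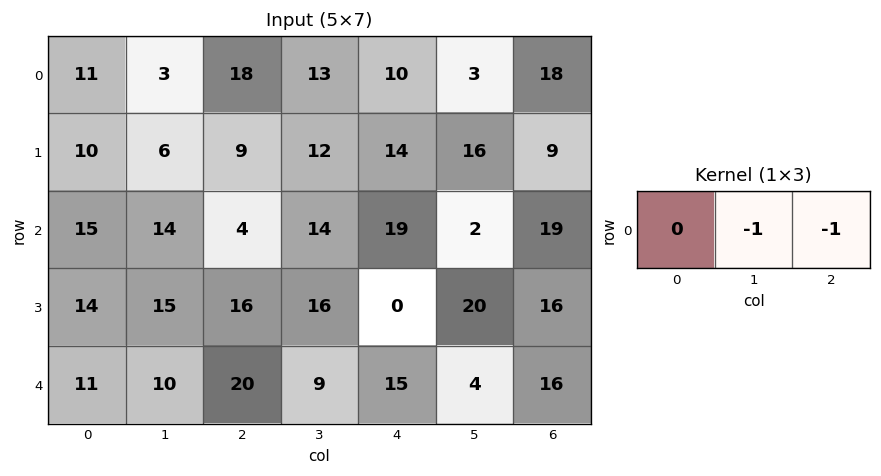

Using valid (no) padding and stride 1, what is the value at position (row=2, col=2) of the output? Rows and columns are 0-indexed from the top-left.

The receptive field on the input at this output position is [4 14 19]. Elementwise product with the kernel and sum: 14·-1 + 19·-1.

-33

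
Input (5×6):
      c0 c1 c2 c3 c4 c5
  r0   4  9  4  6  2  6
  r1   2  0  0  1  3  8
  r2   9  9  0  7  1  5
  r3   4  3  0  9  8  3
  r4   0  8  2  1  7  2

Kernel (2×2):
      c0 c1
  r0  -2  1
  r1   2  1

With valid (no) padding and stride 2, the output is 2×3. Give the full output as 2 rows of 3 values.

Output[0,0]: The receptive field on the input at this output position is [4 9 / 2 0]. Elementwise product with the kernel and sum: 4·-2 + 9·1 + 2·2 + 0·1.

5 -1 16
2 16 22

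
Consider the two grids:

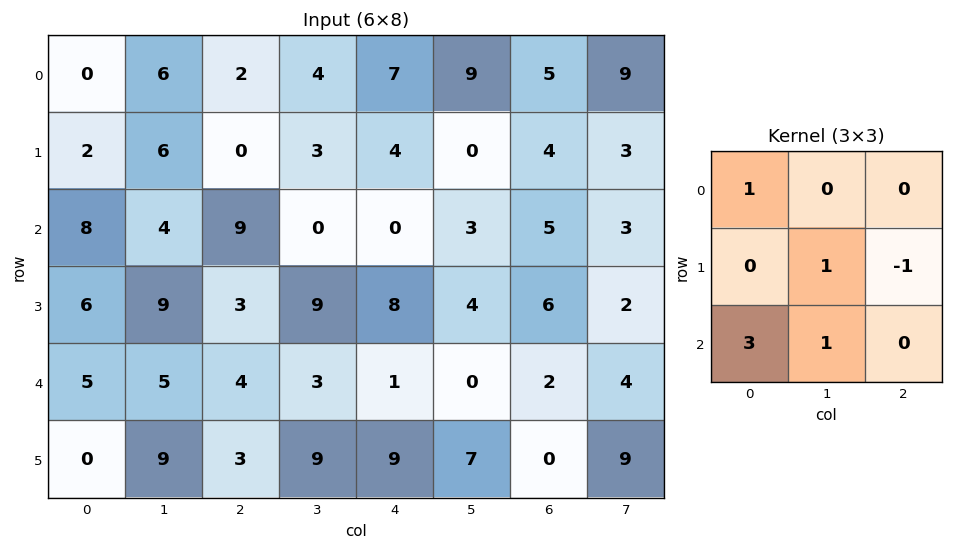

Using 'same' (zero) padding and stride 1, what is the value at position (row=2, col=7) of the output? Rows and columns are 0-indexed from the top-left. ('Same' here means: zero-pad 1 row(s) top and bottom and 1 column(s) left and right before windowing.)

27

The receptive field on the zero-padded input at this output position is [4 3 0 / 5 3 0 / 6 2 0]. Elementwise product with the kernel and sum: 4·1 + 3·1 + 0·-1 + 6·3 + 2·1.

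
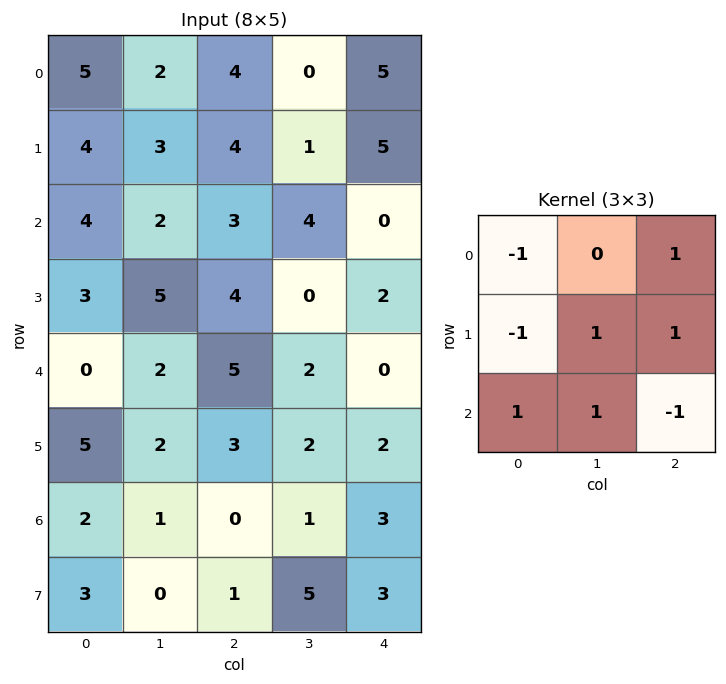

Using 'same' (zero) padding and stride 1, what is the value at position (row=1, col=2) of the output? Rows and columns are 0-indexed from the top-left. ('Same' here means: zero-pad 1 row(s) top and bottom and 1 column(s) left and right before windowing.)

The receptive field on the zero-padded input at this output position is [2 4 0 / 3 4 1 / 2 3 4]. Elementwise product with the kernel and sum: 2·-1 + 0·1 + 3·-1 + 4·1 + 1·1 + 2·1 + 3·1 + 4·-1.

1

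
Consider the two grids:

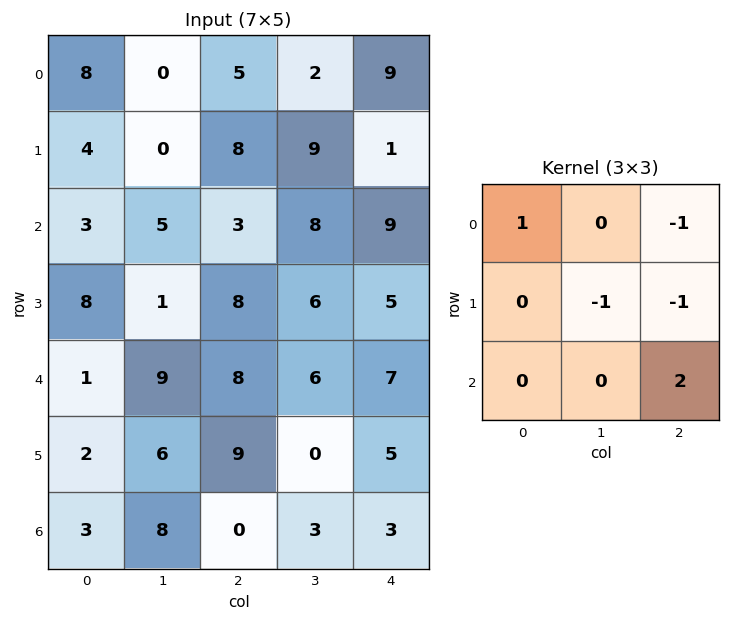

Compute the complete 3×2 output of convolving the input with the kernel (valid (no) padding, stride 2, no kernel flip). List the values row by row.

Output[0,0]: The receptive field on the input at this output position is [8 0 5 / 4 0 8 / 3 5 3]. Elementwise product with the kernel and sum: 8·1 + 5·-1 + 0·-1 + 8·-1 + 3·2.

1 4
7 -3
-22 2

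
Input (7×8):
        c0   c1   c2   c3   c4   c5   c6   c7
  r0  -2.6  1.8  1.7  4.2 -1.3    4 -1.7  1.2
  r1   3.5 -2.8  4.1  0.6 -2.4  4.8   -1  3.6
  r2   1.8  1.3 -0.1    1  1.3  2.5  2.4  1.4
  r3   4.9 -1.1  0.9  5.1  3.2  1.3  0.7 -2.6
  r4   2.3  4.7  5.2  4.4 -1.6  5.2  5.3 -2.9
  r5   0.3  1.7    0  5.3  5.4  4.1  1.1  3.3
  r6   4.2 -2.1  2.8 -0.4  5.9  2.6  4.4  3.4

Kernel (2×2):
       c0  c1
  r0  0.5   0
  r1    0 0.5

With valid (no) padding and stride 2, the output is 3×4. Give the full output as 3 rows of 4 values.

Output[0,0]: The receptive field on the input at this output position is [-2.6 1.8 / 3.5 -2.8]. Elementwise product with the kernel and sum: -2.6·0.5 + -2.8·0.5.
Output[0,1]: The receptive field on the input at this output position is [1.7 4.2 / 4.1 0.6]. Elementwise product with the kernel and sum: 1.7·0.5 + 0.6·0.5.

-2.7 1.15 1.75 0.95
0.35 2.5 1.3 -0.1
2 5.25 1.25 4.3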